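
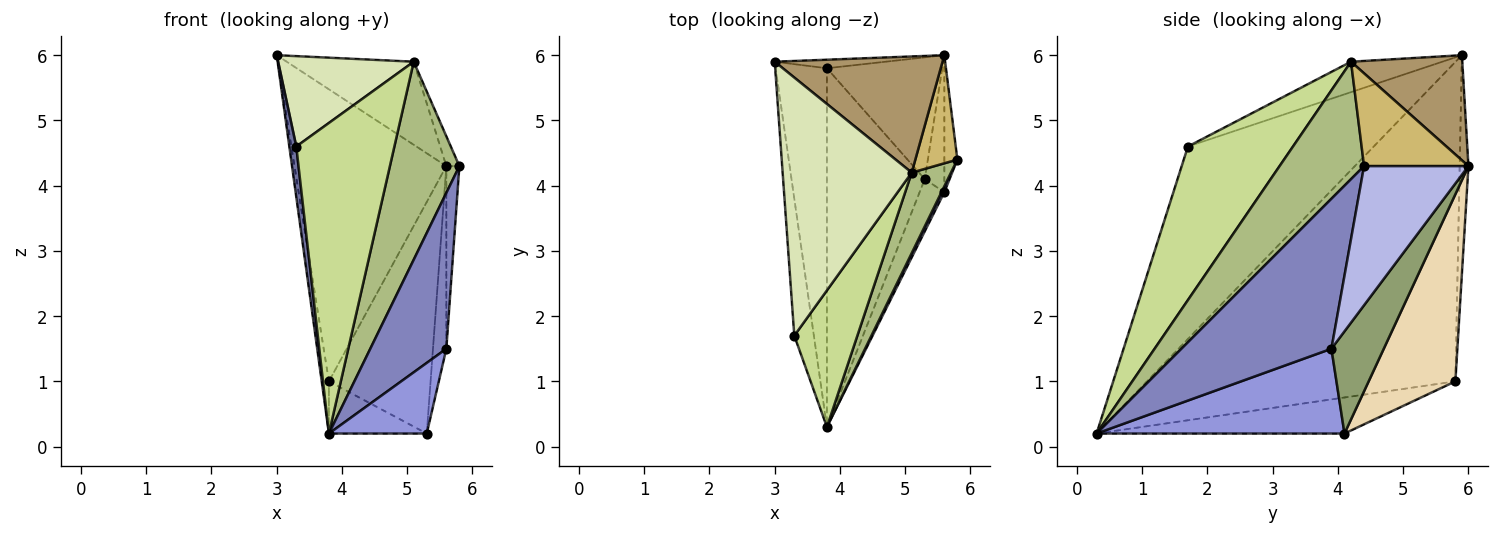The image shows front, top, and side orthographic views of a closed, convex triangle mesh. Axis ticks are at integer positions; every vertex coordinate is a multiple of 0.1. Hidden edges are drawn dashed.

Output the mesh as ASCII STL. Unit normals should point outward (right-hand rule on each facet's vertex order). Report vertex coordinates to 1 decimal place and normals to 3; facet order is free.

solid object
 facet normal -0.994 -0.037 -0.101
  outer loop
   vertex 3.3 1.7 4.6
   vertex 3.0 5.9 6.0
   vertex 3.8 0.3 0.2
  endloop
 endfacet
 facet normal 0.892 -0.452 0.017
  outer loop
   vertex 5.6 3.9 1.5
   vertex 5.8 4.4 4.3
   vertex 3.8 0.3 0.2
  endloop
 endfacet
 facet normal 0.898 -0.354 -0.262
  outer loop
   vertex 5.6 3.9 1.5
   vertex 3.8 0.3 0.2
   vertex 5.3 4.1 0.2
  endloop
 endfacet
 facet normal 0.988 0.124 -0.093
  outer loop
   vertex 5.6 3.9 1.5
   vertex 5.6 6.0 4.3
   vertex 5.8 4.4 4.3
  endloop
 endfacet
 facet normal 0.953 0.243 -0.182
  outer loop
   vertex 5.6 3.9 1.5
   vertex 5.3 4.1 0.2
   vertex 5.6 6.0 4.3
  endloop
 endfacet
 facet normal 0.748 -0.615 0.250
  outer loop
   vertex 5.1 4.2 5.9
   vertex 3.8 0.3 0.2
   vertex 5.8 4.4 4.3
  endloop
 endfacet
 facet normal 0.700 -0.654 0.288
  outer loop
   vertex 5.1 4.2 5.9
   vertex 3.3 1.7 4.6
   vertex 3.8 0.3 0.2
  endloop
 endfacet
 facet normal -0.217 -0.323 0.921
  outer loop
   vertex 5.1 4.2 5.9
   vertex 3.0 5.9 6.0
   vertex 3.3 1.7 4.6
  endloop
 endfacet
 facet normal 0.454 0.518 0.725
  outer loop
   vertex 5.1 4.2 5.9
   vertex 5.6 6.0 4.3
   vertex 3.0 5.9 6.0
  endloop
 endfacet
 facet normal 0.905 0.113 0.410
  outer loop
   vertex 5.1 4.2 5.9
   vertex 5.8 4.4 4.3
   vertex 5.6 6.0 4.3
  endloop
 endfacet
 facet normal -0.057 0.998 -0.029
  outer loop
   vertex 3.8 5.8 1.0
   vertex 3.0 5.9 6.0
   vertex 5.6 6.0 4.3
  endloop
 endfacet
 facet normal 0.602 0.706 -0.371
  outer loop
   vertex 3.8 5.8 1.0
   vertex 5.6 6.0 4.3
   vertex 5.3 4.1 0.2
  endloop
 endfacet
 facet normal -0.987 0.023 -0.158
  outer loop
   vertex 3.8 5.8 1.0
   vertex 3.8 0.3 0.2
   vertex 3.0 5.9 6.0
  endloop
 endfacet
 facet normal -0.343 0.135 -0.930
  outer loop
   vertex 3.8 5.8 1.0
   vertex 5.3 4.1 0.2
   vertex 3.8 0.3 0.2
  endloop
 endfacet
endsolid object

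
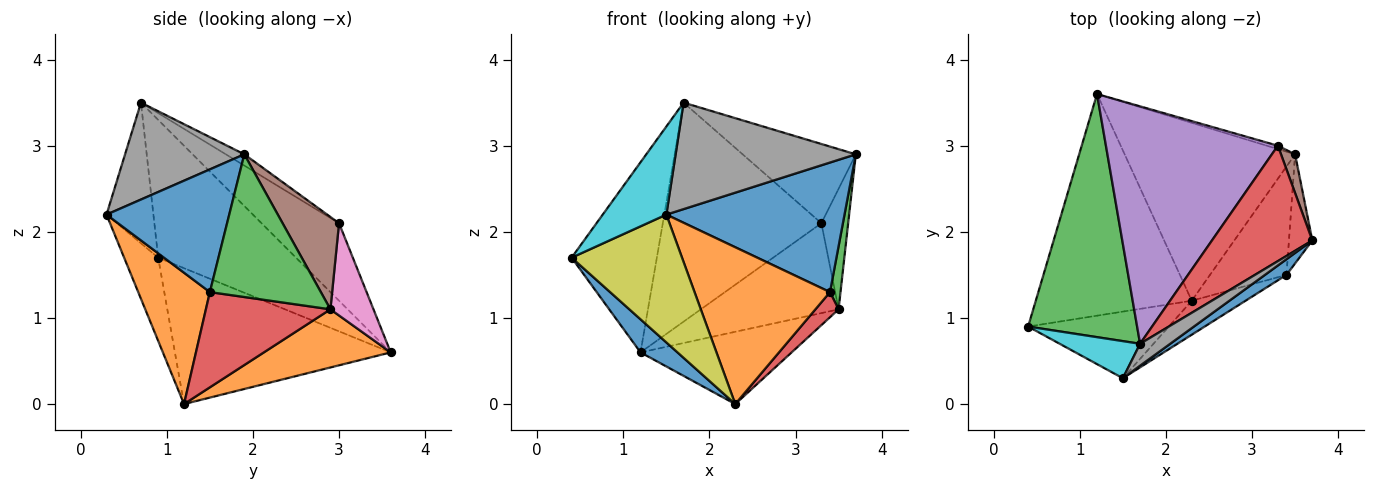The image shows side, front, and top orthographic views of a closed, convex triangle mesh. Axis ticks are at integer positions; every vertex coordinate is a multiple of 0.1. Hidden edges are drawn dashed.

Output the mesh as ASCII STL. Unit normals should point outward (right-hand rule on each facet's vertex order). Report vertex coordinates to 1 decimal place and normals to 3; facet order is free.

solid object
 facet normal -0.653 -0.112 -0.749
  outer loop
   vertex 2.3 1.2 0.0
   vertex 0.4 0.9 1.7
   vertex 1.2 3.6 0.6
  endloop
 endfacet
 facet normal 0.301 0.359 -0.883
  outer loop
   vertex 3.5 2.9 1.1
   vertex 2.3 1.2 0.0
   vertex 1.2 3.6 0.6
  endloop
 endfacet
 facet normal -0.706 0.436 0.558
  outer loop
   vertex 1.7 0.7 3.5
   vertex 1.2 3.6 0.6
   vertex 0.4 0.9 1.7
  endloop
 endfacet
 facet normal -0.092 0.564 0.821
  outer loop
   vertex 3.3 3.0 2.1
   vertex 1.7 0.7 3.5
   vertex 3.7 1.9 2.9
  endloop
 endfacet
 facet normal -0.315 0.644 0.698
  outer loop
   vertex 3.3 3.0 2.1
   vertex 1.2 3.6 0.6
   vertex 1.7 0.7 3.5
  endloop
 endfacet
 facet normal 0.895 0.425 0.137
  outer loop
   vertex 3.3 3.0 2.1
   vertex 3.7 1.9 2.9
   vertex 3.5 2.9 1.1
  endloop
 endfacet
 facet normal 0.298 0.954 -0.036
  outer loop
   vertex 3.3 3.0 2.1
   vertex 3.5 2.9 1.1
   vertex 1.2 3.6 0.6
  endloop
 endfacet
 facet normal 0.544 -0.822 0.169
  outer loop
   vertex 1.5 0.3 2.2
   vertex 3.7 1.9 2.9
   vertex 1.7 0.7 3.5
  endloop
 endfacet
 facet normal -0.264 -0.855 -0.446
  outer loop
   vertex 1.5 0.3 2.2
   vertex 0.4 0.9 1.7
   vertex 2.3 1.2 0.0
  endloop
 endfacet
 facet normal -0.562 -0.762 0.321
  outer loop
   vertex 1.5 0.3 2.2
   vertex 1.7 0.7 3.5
   vertex 0.4 0.9 1.7
  endloop
 endfacet
 facet normal 0.564 -0.819 0.099
  outer loop
   vertex 3.4 1.5 1.3
   vertex 3.7 1.9 2.9
   vertex 1.5 0.3 2.2
  endloop
 endfacet
 facet normal 0.459 -0.868 -0.188
  outer loop
   vertex 3.4 1.5 1.3
   vertex 1.5 0.3 2.2
   vertex 2.3 1.2 0.0
  endloop
 endfacet
 facet normal 0.983 -0.093 -0.161
  outer loop
   vertex 3.4 1.5 1.3
   vertex 3.5 2.9 1.1
   vertex 3.7 1.9 2.9
  endloop
 endfacet
 facet normal 0.772 -0.144 -0.620
  outer loop
   vertex 3.4 1.5 1.3
   vertex 2.3 1.2 0.0
   vertex 3.5 2.9 1.1
  endloop
 endfacet
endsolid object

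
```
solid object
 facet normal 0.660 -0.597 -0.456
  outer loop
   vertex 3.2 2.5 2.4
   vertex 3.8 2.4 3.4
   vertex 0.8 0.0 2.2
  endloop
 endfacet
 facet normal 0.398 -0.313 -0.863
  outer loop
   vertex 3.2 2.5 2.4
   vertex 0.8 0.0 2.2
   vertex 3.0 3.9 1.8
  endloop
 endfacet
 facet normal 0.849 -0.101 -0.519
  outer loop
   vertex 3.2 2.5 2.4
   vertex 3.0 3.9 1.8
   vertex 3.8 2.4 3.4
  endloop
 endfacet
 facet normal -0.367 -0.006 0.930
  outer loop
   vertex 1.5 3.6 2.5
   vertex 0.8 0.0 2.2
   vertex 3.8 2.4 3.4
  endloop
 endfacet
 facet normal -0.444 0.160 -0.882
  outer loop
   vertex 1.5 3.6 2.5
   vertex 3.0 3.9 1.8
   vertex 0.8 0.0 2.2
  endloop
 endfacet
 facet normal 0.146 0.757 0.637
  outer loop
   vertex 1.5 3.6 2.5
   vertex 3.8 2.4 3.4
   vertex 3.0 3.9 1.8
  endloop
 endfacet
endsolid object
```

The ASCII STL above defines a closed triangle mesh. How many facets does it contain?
6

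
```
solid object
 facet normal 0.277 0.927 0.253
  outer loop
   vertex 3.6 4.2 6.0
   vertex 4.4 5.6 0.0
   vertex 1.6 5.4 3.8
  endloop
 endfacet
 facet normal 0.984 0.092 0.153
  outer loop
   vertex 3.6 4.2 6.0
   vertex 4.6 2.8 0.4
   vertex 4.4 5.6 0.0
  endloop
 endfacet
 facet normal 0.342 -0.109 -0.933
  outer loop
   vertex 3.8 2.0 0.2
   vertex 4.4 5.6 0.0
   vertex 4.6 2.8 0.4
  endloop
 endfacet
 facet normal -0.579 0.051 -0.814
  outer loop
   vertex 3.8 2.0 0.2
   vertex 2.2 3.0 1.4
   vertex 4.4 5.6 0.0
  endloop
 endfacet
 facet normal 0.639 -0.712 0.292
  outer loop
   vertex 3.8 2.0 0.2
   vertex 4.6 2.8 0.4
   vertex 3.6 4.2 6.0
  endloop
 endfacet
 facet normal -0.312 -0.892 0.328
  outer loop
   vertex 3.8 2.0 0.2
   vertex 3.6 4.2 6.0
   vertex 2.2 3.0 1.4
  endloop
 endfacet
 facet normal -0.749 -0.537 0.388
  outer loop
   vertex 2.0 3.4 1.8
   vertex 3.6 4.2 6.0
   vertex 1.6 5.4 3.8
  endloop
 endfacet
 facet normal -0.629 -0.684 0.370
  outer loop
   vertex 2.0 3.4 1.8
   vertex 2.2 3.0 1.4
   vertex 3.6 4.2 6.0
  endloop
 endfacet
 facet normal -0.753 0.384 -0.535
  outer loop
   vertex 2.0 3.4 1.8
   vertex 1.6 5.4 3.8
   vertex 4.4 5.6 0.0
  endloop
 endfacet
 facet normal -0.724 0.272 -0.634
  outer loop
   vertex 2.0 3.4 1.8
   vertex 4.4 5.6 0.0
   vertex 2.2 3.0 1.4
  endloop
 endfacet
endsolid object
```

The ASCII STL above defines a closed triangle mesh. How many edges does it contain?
15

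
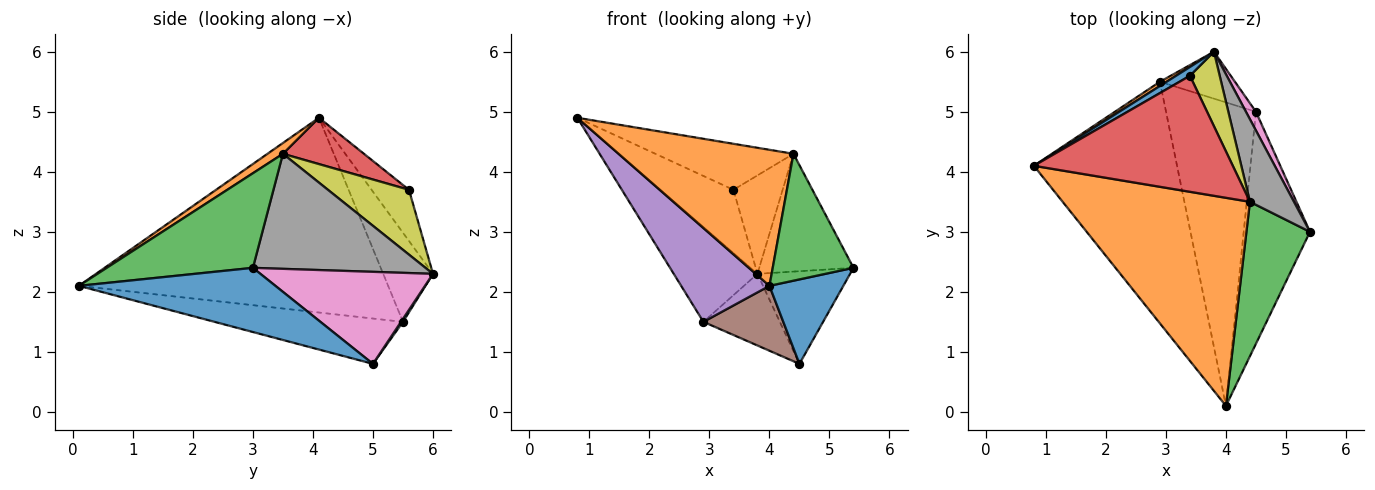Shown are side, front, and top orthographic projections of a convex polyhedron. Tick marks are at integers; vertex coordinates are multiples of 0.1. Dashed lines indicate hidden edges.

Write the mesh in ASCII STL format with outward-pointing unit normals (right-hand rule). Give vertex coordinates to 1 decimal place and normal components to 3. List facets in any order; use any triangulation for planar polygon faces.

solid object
 facet normal 0.673 -0.253 -0.695
  outer loop
   vertex 4.5 5.0 0.8
   vertex 5.4 3.0 2.4
   vertex 4.0 0.1 2.1
  endloop
 endfacet
 facet normal 0.048 -0.547 0.836
  outer loop
   vertex 4.4 3.5 4.3
   vertex 0.8 4.1 4.9
   vertex 4.0 0.1 2.1
  endloop
 endfacet
 facet normal 0.755 -0.417 0.507
  outer loop
   vertex 4.4 3.5 4.3
   vertex 4.0 0.1 2.1
   vertex 5.4 3.0 2.4
  endloop
 endfacet
 facet normal 0.211 0.360 0.909
  outer loop
   vertex 4.4 3.5 4.3
   vertex 3.4 5.6 3.7
   vertex 0.8 4.1 4.9
  endloop
 endfacet
 facet normal -0.785 -0.224 -0.577
  outer loop
   vertex 2.9 5.5 1.5
   vertex 4.0 0.1 2.1
   vertex 0.8 4.1 4.9
  endloop
 endfacet
 facet normal -0.442 -0.188 -0.877
  outer loop
   vertex 2.9 5.5 1.5
   vertex 4.5 5.0 0.8
   vertex 4.0 0.1 2.1
  endloop
 endfacet
 facet normal 0.877 0.471 0.095
  outer loop
   vertex 3.8 6.0 2.3
   vertex 5.4 3.0 2.4
   vertex 4.5 5.0 0.8
  endloop
 endfacet
 facet normal 0.832 0.454 0.318
  outer loop
   vertex 3.8 6.0 2.3
   vertex 4.4 3.5 4.3
   vertex 5.4 3.0 2.4
  endloop
 endfacet
 facet normal 0.796 0.483 0.365
  outer loop
   vertex 3.8 6.0 2.3
   vertex 3.4 5.6 3.7
   vertex 4.4 3.5 4.3
  endloop
 endfacet
 facet normal 0.022 0.837 -0.547
  outer loop
   vertex 3.8 6.0 2.3
   vertex 4.5 5.0 0.8
   vertex 2.9 5.5 1.5
  endloop
 endfacet
 facet normal -0.453 0.883 0.123
  outer loop
   vertex 3.8 6.0 2.3
   vertex 0.8 4.1 4.9
   vertex 3.4 5.6 3.7
  endloop
 endfacet
 facet normal -0.511 0.859 0.038
  outer loop
   vertex 3.8 6.0 2.3
   vertex 2.9 5.5 1.5
   vertex 0.8 4.1 4.9
  endloop
 endfacet
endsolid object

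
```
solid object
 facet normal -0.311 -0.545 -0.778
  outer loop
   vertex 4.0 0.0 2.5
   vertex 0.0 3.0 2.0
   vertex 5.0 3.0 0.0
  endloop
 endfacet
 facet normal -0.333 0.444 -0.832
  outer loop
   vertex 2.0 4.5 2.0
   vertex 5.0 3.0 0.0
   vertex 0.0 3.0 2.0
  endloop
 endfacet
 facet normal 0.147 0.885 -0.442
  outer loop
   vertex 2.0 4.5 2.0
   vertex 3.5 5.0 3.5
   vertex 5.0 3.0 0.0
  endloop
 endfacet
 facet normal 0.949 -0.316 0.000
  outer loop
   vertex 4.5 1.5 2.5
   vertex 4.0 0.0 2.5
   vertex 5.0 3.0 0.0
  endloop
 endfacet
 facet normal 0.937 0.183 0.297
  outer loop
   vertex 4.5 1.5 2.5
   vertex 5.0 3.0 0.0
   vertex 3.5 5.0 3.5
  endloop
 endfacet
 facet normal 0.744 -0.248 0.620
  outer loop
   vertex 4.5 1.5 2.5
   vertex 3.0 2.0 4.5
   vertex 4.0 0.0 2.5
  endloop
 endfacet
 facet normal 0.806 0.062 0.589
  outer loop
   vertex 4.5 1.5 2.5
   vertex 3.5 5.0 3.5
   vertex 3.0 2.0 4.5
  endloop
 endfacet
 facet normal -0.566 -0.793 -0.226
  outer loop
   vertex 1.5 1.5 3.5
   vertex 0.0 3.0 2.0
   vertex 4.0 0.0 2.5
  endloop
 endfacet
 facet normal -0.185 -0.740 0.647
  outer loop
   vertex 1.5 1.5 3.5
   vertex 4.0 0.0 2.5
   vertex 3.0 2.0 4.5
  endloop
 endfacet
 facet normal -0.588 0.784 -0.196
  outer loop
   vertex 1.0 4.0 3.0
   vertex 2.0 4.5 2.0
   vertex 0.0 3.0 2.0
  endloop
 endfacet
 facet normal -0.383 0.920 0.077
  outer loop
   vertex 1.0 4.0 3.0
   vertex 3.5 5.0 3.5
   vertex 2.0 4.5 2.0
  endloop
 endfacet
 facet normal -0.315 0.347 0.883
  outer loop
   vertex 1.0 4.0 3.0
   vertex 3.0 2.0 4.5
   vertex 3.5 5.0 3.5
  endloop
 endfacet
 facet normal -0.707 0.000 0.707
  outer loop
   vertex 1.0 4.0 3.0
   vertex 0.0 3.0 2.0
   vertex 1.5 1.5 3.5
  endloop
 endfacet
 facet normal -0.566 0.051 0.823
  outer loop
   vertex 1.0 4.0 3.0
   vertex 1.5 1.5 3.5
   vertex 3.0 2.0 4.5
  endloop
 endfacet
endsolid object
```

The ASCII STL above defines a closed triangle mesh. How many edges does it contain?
21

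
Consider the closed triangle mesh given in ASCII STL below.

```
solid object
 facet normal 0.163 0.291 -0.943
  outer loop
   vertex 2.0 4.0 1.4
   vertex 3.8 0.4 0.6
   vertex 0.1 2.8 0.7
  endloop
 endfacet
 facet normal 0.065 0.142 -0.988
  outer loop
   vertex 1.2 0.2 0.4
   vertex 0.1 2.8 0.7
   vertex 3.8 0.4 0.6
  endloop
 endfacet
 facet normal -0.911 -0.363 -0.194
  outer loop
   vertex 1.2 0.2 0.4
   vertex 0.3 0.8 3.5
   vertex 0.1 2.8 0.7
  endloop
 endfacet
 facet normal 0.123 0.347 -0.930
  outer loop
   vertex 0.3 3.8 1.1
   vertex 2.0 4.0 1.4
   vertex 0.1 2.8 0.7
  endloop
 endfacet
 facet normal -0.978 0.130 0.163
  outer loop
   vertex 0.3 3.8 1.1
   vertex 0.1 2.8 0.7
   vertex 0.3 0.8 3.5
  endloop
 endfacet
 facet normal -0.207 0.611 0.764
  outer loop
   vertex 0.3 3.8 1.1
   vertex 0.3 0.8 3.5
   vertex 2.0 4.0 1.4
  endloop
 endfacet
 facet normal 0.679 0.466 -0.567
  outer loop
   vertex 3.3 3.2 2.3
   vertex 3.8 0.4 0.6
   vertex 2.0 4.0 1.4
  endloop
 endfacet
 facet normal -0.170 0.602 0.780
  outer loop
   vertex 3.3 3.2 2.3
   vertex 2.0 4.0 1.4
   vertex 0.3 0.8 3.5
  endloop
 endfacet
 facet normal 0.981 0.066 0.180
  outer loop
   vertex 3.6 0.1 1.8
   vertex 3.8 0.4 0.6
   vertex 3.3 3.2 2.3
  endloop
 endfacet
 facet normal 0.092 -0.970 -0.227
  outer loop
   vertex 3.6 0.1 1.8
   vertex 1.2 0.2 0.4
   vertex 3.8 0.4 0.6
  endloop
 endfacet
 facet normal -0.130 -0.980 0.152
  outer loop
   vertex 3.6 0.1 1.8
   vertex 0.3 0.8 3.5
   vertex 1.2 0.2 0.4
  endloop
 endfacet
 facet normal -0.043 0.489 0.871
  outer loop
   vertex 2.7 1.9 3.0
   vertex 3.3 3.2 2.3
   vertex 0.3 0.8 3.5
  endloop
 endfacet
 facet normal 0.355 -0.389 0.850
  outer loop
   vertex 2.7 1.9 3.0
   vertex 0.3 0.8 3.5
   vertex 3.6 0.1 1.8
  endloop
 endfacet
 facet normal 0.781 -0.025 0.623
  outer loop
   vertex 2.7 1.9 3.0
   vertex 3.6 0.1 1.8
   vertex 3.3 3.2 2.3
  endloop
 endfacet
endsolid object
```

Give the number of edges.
21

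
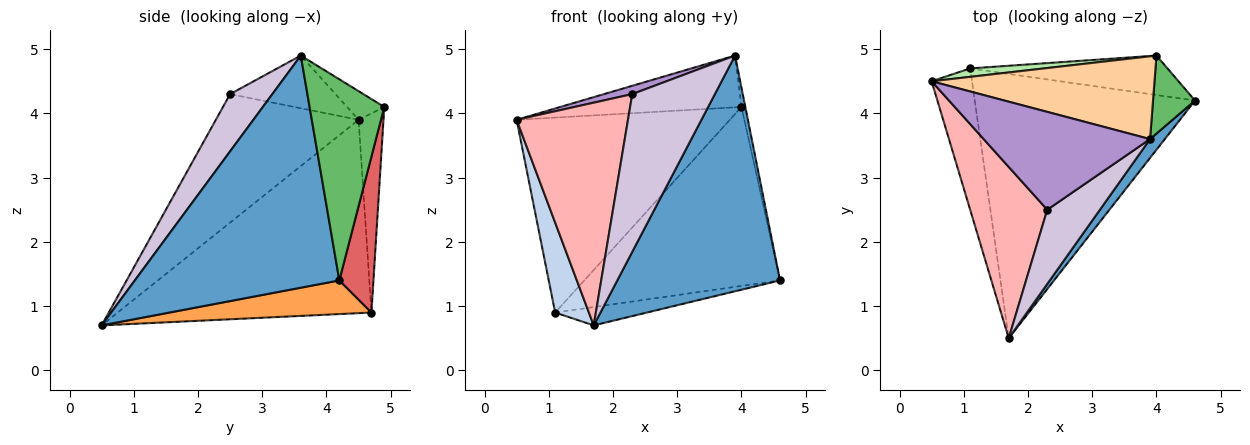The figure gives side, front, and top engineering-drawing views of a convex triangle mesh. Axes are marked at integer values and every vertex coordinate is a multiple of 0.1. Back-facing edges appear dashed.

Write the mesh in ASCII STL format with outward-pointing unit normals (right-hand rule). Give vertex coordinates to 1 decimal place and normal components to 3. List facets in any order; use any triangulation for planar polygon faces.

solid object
 facet normal 0.781 -0.622 0.050
  outer loop
   vertex 3.9 3.6 4.9
   vertex 1.7 0.5 0.7
   vertex 4.6 4.2 1.4
  endloop
 endfacet
 facet normal -0.971 -0.129 -0.203
  outer loop
   vertex 1.1 4.7 0.9
   vertex 1.7 0.5 0.7
   vertex 0.5 4.5 3.9
  endloop
 endfacet
 facet normal 0.151 0.068 -0.986
  outer loop
   vertex 1.1 4.7 0.9
   vertex 4.6 4.2 1.4
   vertex 1.7 0.5 0.7
  endloop
 endfacet
 facet normal -0.108 0.527 0.843
  outer loop
   vertex 4.0 4.9 4.1
   vertex 0.5 4.5 3.9
   vertex 3.9 3.6 4.9
  endloop
 endfacet
 facet normal 0.978 0.050 0.204
  outer loop
   vertex 4.0 4.9 4.1
   vertex 3.9 3.6 4.9
   vertex 4.6 4.2 1.4
  endloop
 endfacet
 facet normal -0.116 0.992 0.043
  outer loop
   vertex 4.0 4.9 4.1
   vertex 1.1 4.7 0.9
   vertex 0.5 4.5 3.9
  endloop
 endfacet
 facet normal 0.168 0.963 -0.212
  outer loop
   vertex 4.0 4.9 4.1
   vertex 4.6 4.2 1.4
   vertex 1.1 4.7 0.9
  endloop
 endfacet
 facet normal -0.713 -0.556 0.428
  outer loop
   vertex 2.3 2.5 4.3
   vertex 0.5 4.5 3.9
   vertex 1.7 0.5 0.7
  endloop
 endfacet
 facet normal -0.301 -0.081 0.950
  outer loop
   vertex 2.3 2.5 4.3
   vertex 3.9 3.6 4.9
   vertex 0.5 4.5 3.9
  endloop
 endfacet
 facet normal 0.420 -0.821 0.386
  outer loop
   vertex 2.3 2.5 4.3
   vertex 1.7 0.5 0.7
   vertex 3.9 3.6 4.9
  endloop
 endfacet
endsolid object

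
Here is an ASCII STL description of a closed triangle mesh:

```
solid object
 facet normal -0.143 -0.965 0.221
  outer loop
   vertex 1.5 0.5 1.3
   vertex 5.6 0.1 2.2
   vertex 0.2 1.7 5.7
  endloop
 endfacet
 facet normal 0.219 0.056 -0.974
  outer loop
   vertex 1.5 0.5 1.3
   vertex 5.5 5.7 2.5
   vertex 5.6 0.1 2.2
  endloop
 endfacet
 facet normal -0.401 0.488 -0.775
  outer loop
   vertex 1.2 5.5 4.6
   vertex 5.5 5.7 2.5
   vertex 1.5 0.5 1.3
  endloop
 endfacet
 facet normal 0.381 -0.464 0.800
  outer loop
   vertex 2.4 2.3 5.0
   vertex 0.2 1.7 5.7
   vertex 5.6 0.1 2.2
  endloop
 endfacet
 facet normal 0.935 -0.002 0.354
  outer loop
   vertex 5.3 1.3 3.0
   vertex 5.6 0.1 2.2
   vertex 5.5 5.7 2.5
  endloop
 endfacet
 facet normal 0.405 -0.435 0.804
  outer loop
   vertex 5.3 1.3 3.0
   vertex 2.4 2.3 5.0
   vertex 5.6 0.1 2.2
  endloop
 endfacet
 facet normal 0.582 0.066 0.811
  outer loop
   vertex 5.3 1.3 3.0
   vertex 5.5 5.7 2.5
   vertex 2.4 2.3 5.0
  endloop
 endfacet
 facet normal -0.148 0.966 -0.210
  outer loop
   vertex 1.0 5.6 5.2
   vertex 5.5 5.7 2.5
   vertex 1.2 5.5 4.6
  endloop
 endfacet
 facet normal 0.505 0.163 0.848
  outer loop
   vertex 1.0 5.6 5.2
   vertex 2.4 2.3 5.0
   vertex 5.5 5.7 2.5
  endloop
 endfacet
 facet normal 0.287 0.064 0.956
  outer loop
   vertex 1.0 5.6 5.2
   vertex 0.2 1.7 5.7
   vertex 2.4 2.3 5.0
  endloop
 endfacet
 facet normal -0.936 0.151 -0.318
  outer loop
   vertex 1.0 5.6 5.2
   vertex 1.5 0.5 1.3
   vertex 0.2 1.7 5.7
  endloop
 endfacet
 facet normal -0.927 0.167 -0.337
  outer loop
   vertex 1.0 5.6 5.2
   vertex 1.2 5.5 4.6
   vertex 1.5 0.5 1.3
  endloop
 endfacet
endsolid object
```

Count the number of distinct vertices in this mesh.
8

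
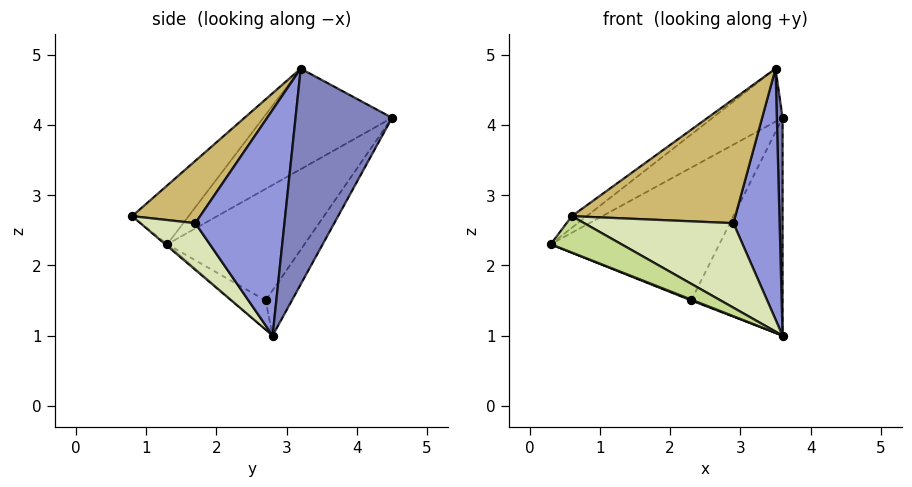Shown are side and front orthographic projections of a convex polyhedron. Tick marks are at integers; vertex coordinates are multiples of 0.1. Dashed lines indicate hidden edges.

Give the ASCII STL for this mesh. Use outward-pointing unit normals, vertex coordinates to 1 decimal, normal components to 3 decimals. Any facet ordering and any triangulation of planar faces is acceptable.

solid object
 facet normal -0.699 0.380 0.606
  outer loop
   vertex 3.5 3.2 4.8
   vertex 3.6 4.5 4.1
   vertex 0.3 1.3 2.3
  endloop
 endfacet
 facet normal 0.998 -0.059 0.032
  outer loop
   vertex 3.5 3.2 4.8
   vertex 3.6 2.8 1.0
   vertex 3.6 4.5 4.1
  endloop
 endfacet
 facet normal 0.885 -0.459 0.072
  outer loop
   vertex 2.9 1.7 2.6
   vertex 3.6 2.8 1.0
   vertex 3.5 3.2 4.8
  endloop
 endfacet
 facet normal -0.616 0.757 -0.216
  outer loop
   vertex 2.3 2.7 1.5
   vertex 0.3 1.3 2.3
   vertex 3.6 4.5 4.1
  endloop
 endfacet
 facet normal -0.357 -0.023 -0.934
  outer loop
   vertex 2.3 2.7 1.5
   vertex 3.6 2.8 1.0
   vertex 0.3 1.3 2.3
  endloop
 endfacet
 facet normal -0.245 0.850 -0.466
  outer loop
   vertex 2.3 2.7 1.5
   vertex 3.6 4.5 4.1
   vertex 3.6 2.8 1.0
  endloop
 endfacet
 facet normal -0.018 -0.631 -0.775
  outer loop
   vertex 0.6 0.8 2.7
   vertex 0.3 1.3 2.3
   vertex 3.6 2.8 1.0
  endloop
 endfacet
 facet normal 0.310 -0.841 -0.443
  outer loop
   vertex 0.6 0.8 2.7
   vertex 3.6 2.8 1.0
   vertex 2.9 1.7 2.6
  endloop
 endfacet
 facet normal -0.669 0.176 0.722
  outer loop
   vertex 0.6 0.8 2.7
   vertex 3.5 3.2 4.8
   vertex 0.3 1.3 2.3
  endloop
 endfacet
 facet normal 0.340 -0.818 0.465
  outer loop
   vertex 0.6 0.8 2.7
   vertex 2.9 1.7 2.6
   vertex 3.5 3.2 4.8
  endloop
 endfacet
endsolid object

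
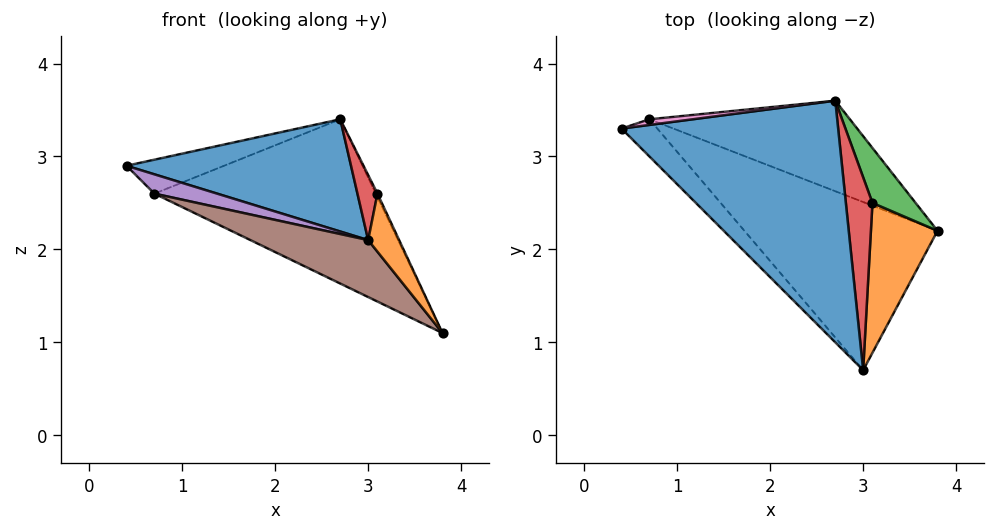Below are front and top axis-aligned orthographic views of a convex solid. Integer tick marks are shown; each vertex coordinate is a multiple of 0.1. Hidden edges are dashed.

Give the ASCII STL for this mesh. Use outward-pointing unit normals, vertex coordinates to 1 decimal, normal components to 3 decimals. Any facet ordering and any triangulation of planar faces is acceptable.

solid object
 facet normal -0.141 -0.417 0.898
  outer loop
   vertex 2.7 3.6 3.4
   vertex 0.4 3.3 2.9
   vertex 3.0 0.7 2.1
  endloop
 endfacet
 facet normal 0.879 -0.172 0.445
  outer loop
   vertex 3.1 2.5 2.6
   vertex 3.0 0.7 2.1
   vertex 3.8 2.2 1.1
  endloop
 endfacet
 facet normal 0.908 0.026 0.419
  outer loop
   vertex 3.1 2.5 2.6
   vertex 3.8 2.2 1.1
   vertex 2.7 3.6 3.4
  endloop
 endfacet
 facet normal 0.713 -0.224 0.665
  outer loop
   vertex 3.1 2.5 2.6
   vertex 2.7 3.6 3.4
   vertex 3.0 0.7 2.1
  endloop
 endfacet
 facet normal -0.592 -0.372 -0.715
  outer loop
   vertex 0.7 3.4 2.6
   vertex 3.0 0.7 2.1
   vertex 0.4 3.3 2.9
  endloop
 endfacet
 facet normal -0.503 -0.277 -0.818
  outer loop
   vertex 0.7 3.4 2.6
   vertex 3.8 2.2 1.1
   vertex 3.0 0.7 2.1
  endloop
 endfacet
 facet normal -0.162 0.973 0.162
  outer loop
   vertex 0.7 3.4 2.6
   vertex 0.4 3.3 2.9
   vertex 2.7 3.6 3.4
  endloop
 endfacet
 facet normal 0.105 0.871 -0.480
  outer loop
   vertex 0.7 3.4 2.6
   vertex 2.7 3.6 3.4
   vertex 3.8 2.2 1.1
  endloop
 endfacet
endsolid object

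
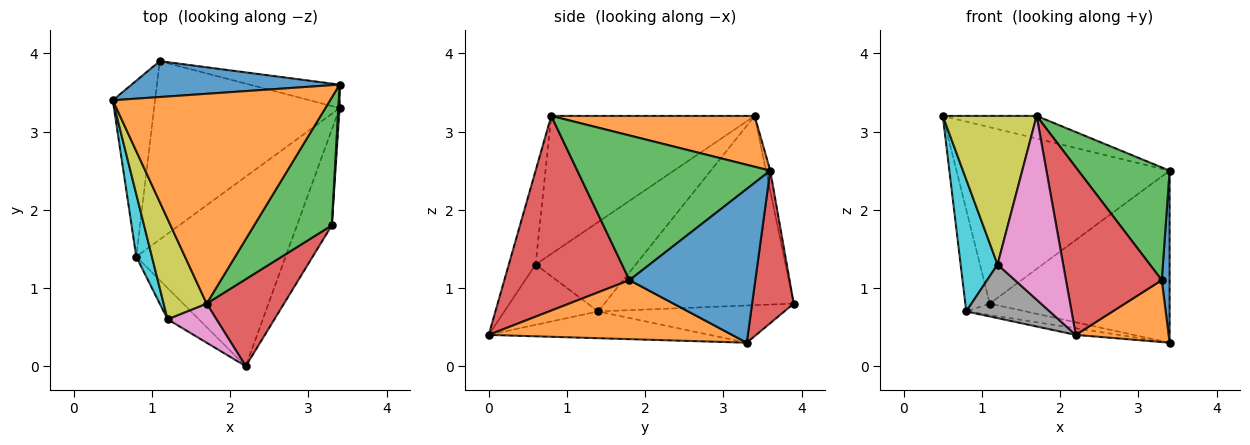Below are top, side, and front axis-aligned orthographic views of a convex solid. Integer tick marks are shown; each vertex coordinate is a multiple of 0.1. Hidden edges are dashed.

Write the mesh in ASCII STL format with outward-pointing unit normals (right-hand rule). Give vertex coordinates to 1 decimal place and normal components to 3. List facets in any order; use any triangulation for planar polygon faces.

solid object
 facet normal -0.019 0.980 0.199
  outer loop
   vertex 1.1 3.9 0.8
   vertex 0.5 3.4 3.2
   vertex 3.4 3.6 2.5
  endloop
 endfacet
 facet normal 0.227 0.105 0.968
  outer loop
   vertex 1.7 0.8 3.2
   vertex 3.4 3.6 2.5
   vertex 0.5 3.4 3.2
  endloop
 endfacet
 facet normal -0.968 0.125 -0.216
  outer loop
   vertex 0.8 1.4 0.7
   vertex 0.5 3.4 3.2
   vertex 1.1 3.9 0.8
  endloop
 endfacet
 facet normal 0.223 0.966 -0.132
  outer loop
   vertex 3.4 3.3 0.3
   vertex 1.1 3.9 0.8
   vertex 3.4 3.6 2.5
  endloop
 endfacet
 facet normal -0.176 0.034 -0.984
  outer loop
   vertex 3.4 3.3 0.3
   vertex 2.2 0.0 0.4
   vertex 0.8 1.4 0.7
  endloop
 endfacet
 facet normal -0.196 0.063 -0.979
  outer loop
   vertex 3.4 3.3 0.3
   vertex 0.8 1.4 0.7
   vertex 1.1 3.9 0.8
  endloop
 endfacet
 facet normal -0.371 -0.908 0.193
  outer loop
   vertex 1.2 0.6 1.3
   vertex 2.2 0.0 0.4
   vertex 1.7 0.8 3.2
  endloop
 endfacet
 facet normal -0.697 -0.619 -0.361
  outer loop
   vertex 1.2 0.6 1.3
   vertex 0.8 1.4 0.7
   vertex 2.2 0.0 0.4
  endloop
 endfacet
 facet normal -0.874 -0.403 0.272
  outer loop
   vertex 1.2 0.6 1.3
   vertex 1.7 0.8 3.2
   vertex 0.5 3.4 3.2
  endloop
 endfacet
 facet normal -0.926 -0.341 0.162
  outer loop
   vertex 1.2 0.6 1.3
   vertex 0.5 3.4 3.2
   vertex 0.8 1.4 0.7
  endloop
 endfacet
 facet normal 0.998 -0.062 0.008
  outer loop
   vertex 3.3 1.8 1.1
   vertex 3.4 3.3 0.3
   vertex 3.4 3.6 2.5
  endloop
 endfacet
 facet normal 0.818 -0.312 -0.483
  outer loop
   vertex 3.3 1.8 1.1
   vertex 2.2 0.0 0.4
   vertex 3.4 3.3 0.3
  endloop
 endfacet
 facet normal 0.813 -0.385 0.436
  outer loop
   vertex 3.3 1.8 1.1
   vertex 3.4 3.6 2.5
   vertex 1.7 0.8 3.2
  endloop
 endfacet
 facet normal 0.757 -0.580 0.301
  outer loop
   vertex 3.3 1.8 1.1
   vertex 1.7 0.8 3.2
   vertex 2.2 0.0 0.4
  endloop
 endfacet
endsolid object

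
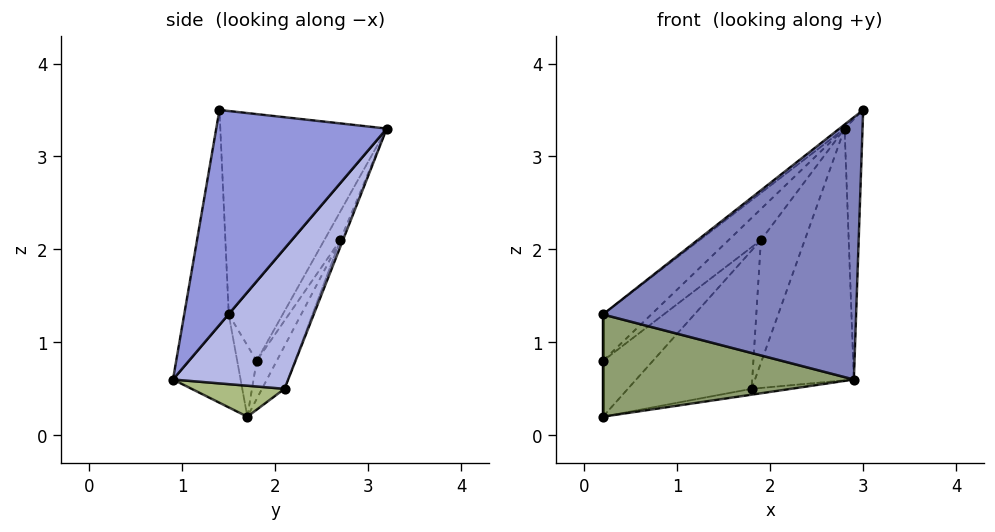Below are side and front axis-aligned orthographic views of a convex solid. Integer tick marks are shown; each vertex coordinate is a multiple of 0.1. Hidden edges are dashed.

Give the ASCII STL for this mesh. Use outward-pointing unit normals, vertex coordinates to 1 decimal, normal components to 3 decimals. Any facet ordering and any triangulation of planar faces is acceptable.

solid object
 facet normal -0.617 0.019 0.787
  outer loop
   vertex 2.8 3.2 3.3
   vertex 0.2 1.5 1.3
   vertex 3.0 1.4 3.5
  endloop
 endfacet
 facet normal -0.171 -0.970 0.173
  outer loop
   vertex 2.9 0.9 0.6
   vertex 3.0 1.4 3.5
   vertex 0.2 1.5 1.3
  endloop
 endfacet
 facet normal 0.993 0.105 -0.052
  outer loop
   vertex 2.9 0.9 0.6
   vertex 2.8 3.2 3.3
   vertex 3.0 1.4 3.5
  endloop
 endfacet
 facet normal 0.671 0.576 -0.466
  outer loop
   vertex 1.8 2.1 0.5
   vertex 2.8 3.2 3.3
   vertex 2.9 0.9 0.6
  endloop
 endfacet
 facet normal -0.256 -0.951 -0.173
  outer loop
   vertex 0.2 1.7 0.2
   vertex 2.9 0.9 0.6
   vertex 0.2 1.5 1.3
  endloop
 endfacet
 facet normal 0.167 0.071 -0.983
  outer loop
   vertex 0.2 1.7 0.2
   vertex 1.8 2.1 0.5
   vertex 2.9 0.9 0.6
  endloop
 endfacet
 facet normal -0.691 0.620 0.372
  outer loop
   vertex 0.2 1.8 0.8
   vertex 0.2 1.5 1.3
   vertex 2.8 3.2 3.3
  endloop
 endfacet
 facet normal -1.000 0.000 0.000
  outer loop
   vertex 0.2 1.8 0.8
   vertex 0.2 1.7 0.2
   vertex 0.2 1.5 1.3
  endloop
 endfacet
 facet normal -0.057 0.936 -0.347
  outer loop
   vertex 1.9 2.7 2.1
   vertex 2.8 3.2 3.3
   vertex 1.8 2.1 0.5
  endloop
 endfacet
 facet normal -0.168 0.926 -0.337
  outer loop
   vertex 1.9 2.7 2.1
   vertex 1.8 2.1 0.5
   vertex 0.2 1.7 0.2
  endloop
 endfacet
 facet normal -0.443 0.896 -0.041
  outer loop
   vertex 1.9 2.7 2.1
   vertex 0.2 1.8 0.8
   vertex 2.8 3.2 3.3
  endloop
 endfacet
 facet normal -0.369 0.917 -0.153
  outer loop
   vertex 1.9 2.7 2.1
   vertex 0.2 1.7 0.2
   vertex 0.2 1.8 0.8
  endloop
 endfacet
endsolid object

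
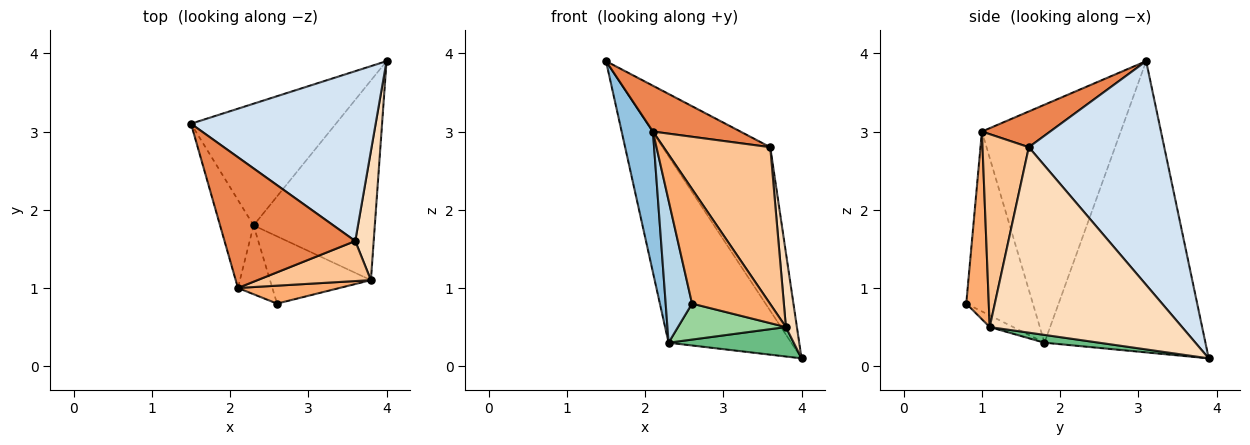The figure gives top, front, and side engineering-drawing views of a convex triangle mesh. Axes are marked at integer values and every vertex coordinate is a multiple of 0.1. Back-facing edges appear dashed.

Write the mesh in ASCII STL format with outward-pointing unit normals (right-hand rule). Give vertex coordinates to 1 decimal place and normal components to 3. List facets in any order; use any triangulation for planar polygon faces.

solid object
 facet normal -0.740 0.564 -0.368
  outer loop
   vertex 2.3 1.8 0.3
   vertex 1.5 3.1 3.9
   vertex 4.0 3.9 0.1
  endloop
 endfacet
 facet normal -0.966 -0.218 -0.136
  outer loop
   vertex 2.3 1.8 0.3
   vertex 2.1 1.0 3.0
   vertex 1.5 3.1 3.9
  endloop
 endfacet
 facet normal -0.915 -0.362 -0.175
  outer loop
   vertex 2.3 1.8 0.3
   vertex 2.6 0.8 0.8
   vertex 2.1 1.0 3.0
  endloop
 endfacet
 facet normal 0.658 0.523 0.543
  outer loop
   vertex 3.6 1.6 2.8
   vertex 4.0 3.9 0.1
   vertex 1.5 3.1 3.9
  endloop
 endfacet
 facet normal 0.250 -0.320 0.914
  outer loop
   vertex 3.6 1.6 2.8
   vertex 1.5 3.1 3.9
   vertex 2.1 1.0 3.0
  endloop
 endfacet
 facet normal 0.275 -0.950 0.149
  outer loop
   vertex 3.8 1.1 0.5
   vertex 2.1 1.0 3.0
   vertex 2.6 0.8 0.8
  endloop
 endfacet
 facet normal 0.388 -0.893 0.228
  outer loop
   vertex 3.8 1.1 0.5
   vertex 3.6 1.6 2.8
   vertex 2.1 1.0 3.0
  endloop
 endfacet
 facet normal 0.993 -0.057 0.099
  outer loop
   vertex 3.8 1.1 0.5
   vertex 4.0 3.9 0.1
   vertex 3.6 1.6 2.8
  endloop
 endfacet
 facet normal 0.064 -0.146 -0.987
  outer loop
   vertex 3.8 1.1 0.5
   vertex 2.3 1.8 0.3
   vertex 4.0 3.9 0.1
  endloop
 endfacet
 facet normal -0.102 -0.469 -0.877
  outer loop
   vertex 3.8 1.1 0.5
   vertex 2.6 0.8 0.8
   vertex 2.3 1.8 0.3
  endloop
 endfacet
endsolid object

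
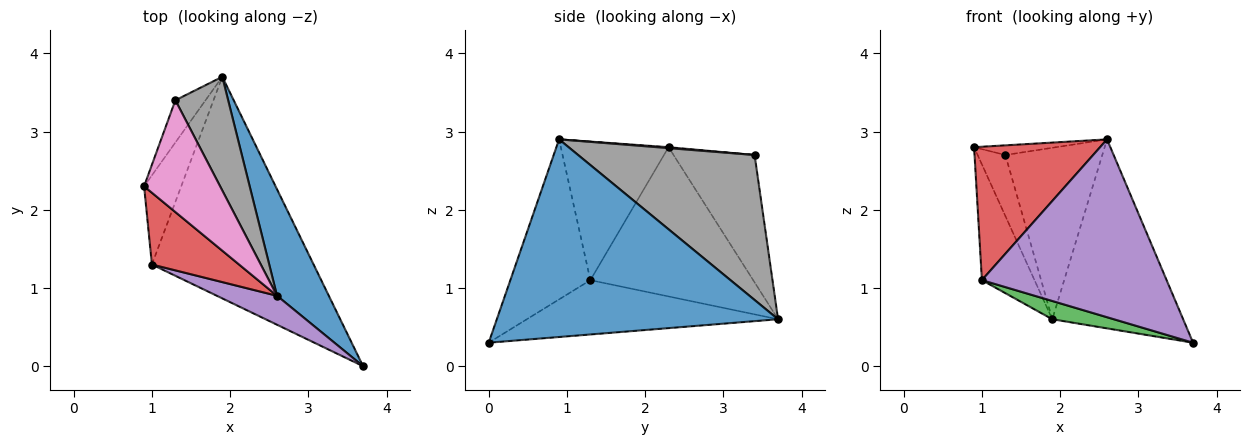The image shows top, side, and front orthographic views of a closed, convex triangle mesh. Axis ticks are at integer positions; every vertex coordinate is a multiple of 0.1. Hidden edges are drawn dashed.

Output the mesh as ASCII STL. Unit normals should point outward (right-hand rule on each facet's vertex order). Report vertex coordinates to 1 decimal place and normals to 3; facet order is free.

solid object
 facet normal 0.882 0.410 0.231
  outer loop
   vertex 2.6 0.9 2.9
   vertex 3.7 0.0 0.3
   vertex 1.9 3.7 0.6
  endloop
 endfacet
 facet normal -0.926 0.299 -0.230
  outer loop
   vertex 1.0 1.3 1.1
   vertex 0.9 2.3 2.8
   vertex 1.9 3.7 0.6
  endloop
 endfacet
 facet normal -0.317 -0.078 -0.945
  outer loop
   vertex 1.0 1.3 1.1
   vertex 1.9 3.7 0.6
   vertex 3.7 0.0 0.3
  endloop
 endfacet
 facet normal -0.602 -0.703 0.378
  outer loop
   vertex 1.0 1.3 1.1
   vertex 2.6 0.9 2.9
   vertex 0.9 2.3 2.8
  endloop
 endfacet
 facet normal -0.393 -0.908 0.148
  outer loop
   vertex 1.0 1.3 1.1
   vertex 3.7 0.0 0.3
   vertex 2.6 0.9 2.9
  endloop
 endfacet
 facet normal -0.923 0.316 -0.219
  outer loop
   vertex 1.3 3.4 2.7
   vertex 1.9 3.7 0.6
   vertex 0.9 2.3 2.8
  endloop
 endfacet
 facet normal 0.012 0.086 0.996
  outer loop
   vertex 1.3 3.4 2.7
   vertex 0.9 2.3 2.8
   vertex 2.6 0.9 2.9
  endloop
 endfacet
 facet normal 0.835 0.459 0.304
  outer loop
   vertex 1.3 3.4 2.7
   vertex 2.6 0.9 2.9
   vertex 1.9 3.7 0.6
  endloop
 endfacet
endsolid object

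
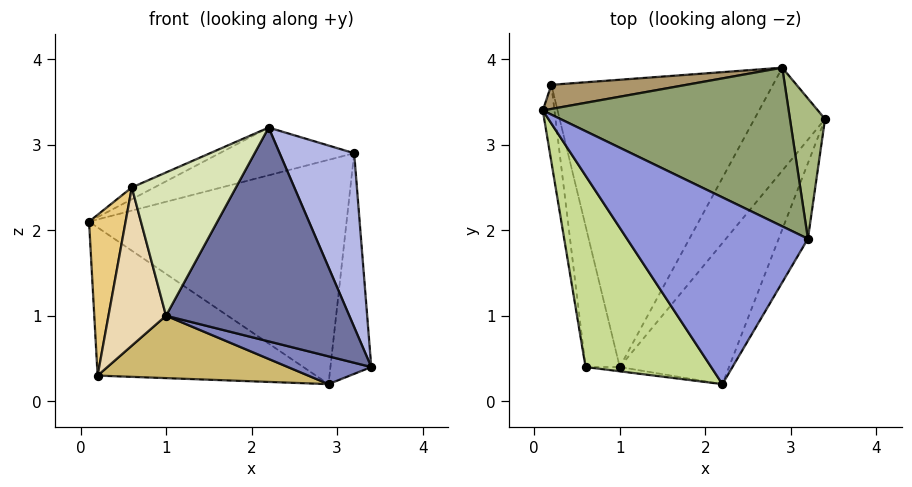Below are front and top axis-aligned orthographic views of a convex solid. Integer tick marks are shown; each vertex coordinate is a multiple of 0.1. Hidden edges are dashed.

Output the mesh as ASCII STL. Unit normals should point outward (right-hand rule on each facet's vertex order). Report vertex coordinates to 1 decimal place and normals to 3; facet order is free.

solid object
 facet normal 0.657 -0.629 -0.415
  outer loop
   vertex 1.0 0.4 1.0
   vertex 3.4 3.3 0.4
   vertex 2.2 0.2 3.2
  endloop
 endfacet
 facet normal 0.073 -0.260 -0.963
  outer loop
   vertex 1.0 0.4 1.0
   vertex 2.9 3.9 0.2
   vertex 3.4 3.3 0.4
  endloop
 endfacet
 facet normal -0.129 0.246 0.961
  outer loop
   vertex 3.2 1.9 2.9
   vertex 0.1 3.4 2.1
   vertex 2.2 0.2 3.2
  endloop
 endfacet
 facet normal 0.821 -0.523 -0.227
  outer loop
   vertex 3.2 1.9 2.9
   vertex 2.2 0.2 3.2
   vertex 3.4 3.3 0.4
  endloop
 endfacet
 facet normal 0.239 0.793 0.561
  outer loop
   vertex 3.2 1.9 2.9
   vertex 2.9 3.9 0.2
   vertex 0.1 3.4 2.1
  endloop
 endfacet
 facet normal 0.624 0.660 0.419
  outer loop
   vertex 3.2 1.9 2.9
   vertex 3.4 3.3 0.4
   vertex 2.9 3.9 0.2
  endloop
 endfacet
 facet normal -0.394 0.057 0.917
  outer loop
   vertex 0.6 0.4 2.5
   vertex 2.2 0.2 3.2
   vertex 0.1 3.4 2.1
  endloop
 endfacet
 facet normal -0.111 -0.993 -0.030
  outer loop
   vertex 0.6 0.4 2.5
   vertex 1.0 0.4 1.0
   vertex 2.2 0.2 3.2
  endloop
 endfacet
 facet normal -0.067 0.985 0.160
  outer loop
   vertex 0.2 3.7 0.3
   vertex 0.1 3.4 2.1
   vertex 2.9 3.9 0.2
  endloop
 endfacet
 facet normal -0.020 -0.212 -0.977
  outer loop
   vertex 0.2 3.7 0.3
   vertex 2.9 3.9 0.2
   vertex 1.0 0.4 1.0
  endloop
 endfacet
 facet normal -0.981 -0.175 -0.084
  outer loop
   vertex 0.2 3.7 0.3
   vertex 0.6 0.4 2.5
   vertex 0.1 3.4 2.1
  endloop
 endfacet
 facet normal -0.928 -0.278 -0.248
  outer loop
   vertex 0.2 3.7 0.3
   vertex 1.0 0.4 1.0
   vertex 0.6 0.4 2.5
  endloop
 endfacet
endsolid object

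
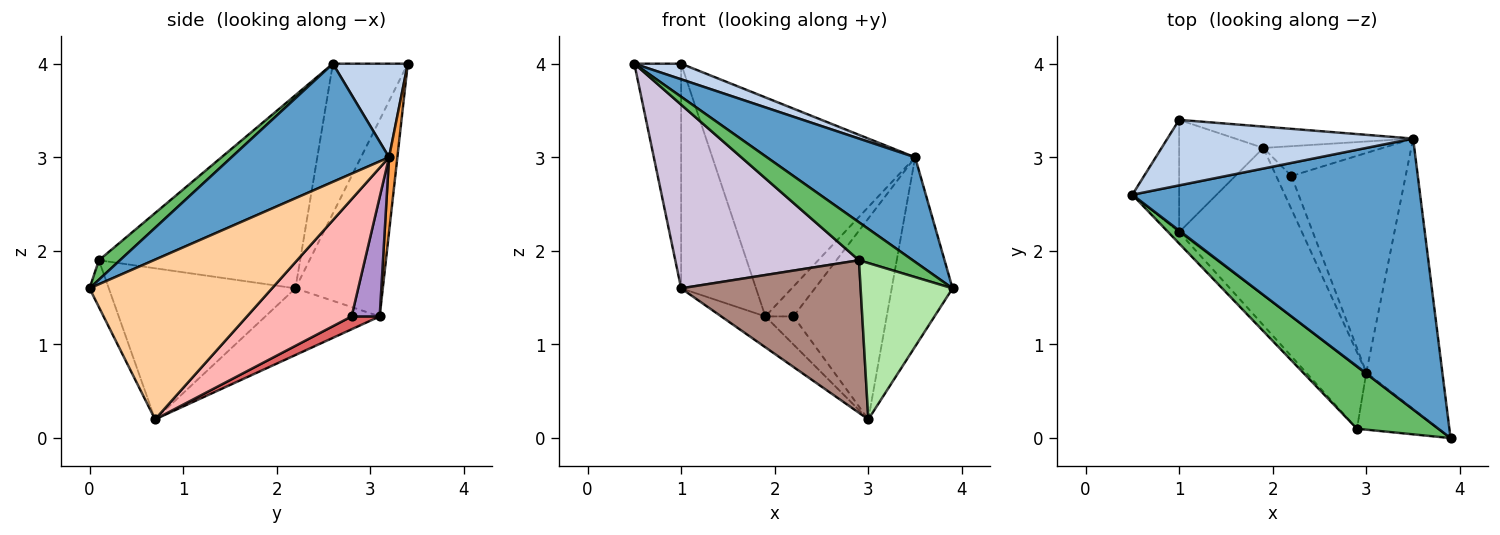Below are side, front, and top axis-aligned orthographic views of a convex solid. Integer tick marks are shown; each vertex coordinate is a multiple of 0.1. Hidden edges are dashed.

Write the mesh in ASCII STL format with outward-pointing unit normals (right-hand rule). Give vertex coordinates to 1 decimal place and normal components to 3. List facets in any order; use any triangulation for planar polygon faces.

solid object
 facet normal 0.358 -0.336 0.871
  outer loop
   vertex 3.5 3.2 3.0
   vertex 0.5 2.6 4.0
   vertex 3.9 0.0 1.6
  endloop
 endfacet
 facet normal 0.347 -0.217 0.912
  outer loop
   vertex 3.5 3.2 3.0
   vertex 1.0 3.4 4.0
   vertex 0.5 2.6 4.0
  endloop
 endfacet
 facet normal 0.041 0.994 -0.097
  outer loop
   vertex 3.5 3.2 3.0
   vertex 1.9 3.1 1.3
   vertex 1.0 3.4 4.0
  endloop
 endfacet
 facet normal 0.865 0.288 -0.412
  outer loop
   vertex 3.5 3.2 3.0
   vertex 3.9 0.0 1.6
   vertex 3.0 0.7 0.2
  endloop
 endfacet
 facet normal 0.200 -0.511 0.836
  outer loop
   vertex 2.9 0.1 1.9
   vertex 3.9 0.0 1.6
   vertex 0.5 2.6 4.0
  endloop
 endfacet
 facet normal -0.193 -0.922 -0.337
  outer loop
   vertex 2.9 0.1 1.9
   vertex 3.0 0.7 0.2
   vertex 3.9 0.0 1.6
  endloop
 endfacet
 facet normal 0.543 0.543 -0.641
  outer loop
   vertex 2.2 2.8 1.3
   vertex 3.0 0.7 0.2
   vertex 1.9 3.1 1.3
  endloop
 endfacet
 facet normal 0.604 0.538 -0.588
  outer loop
   vertex 2.2 2.8 1.3
   vertex 3.5 3.2 3.0
   vertex 3.0 0.7 0.2
  endloop
 endfacet
 facet normal 0.577 0.577 -0.577
  outer loop
   vertex 2.2 2.8 1.3
   vertex 1.9 3.1 1.3
   vertex 3.5 3.2 3.0
  endloop
 endfacet
 facet normal -0.738 -0.674 -0.041
  outer loop
   vertex 1.0 2.2 1.6
   vertex 2.9 0.1 1.9
   vertex 0.5 2.6 4.0
  endloop
 endfacet
 facet normal -0.693 -0.666 -0.276
  outer loop
   vertex 1.0 2.2 1.6
   vertex 3.0 0.7 0.2
   vertex 2.9 0.1 1.9
  endloop
 endfacet
 facet normal -0.469 0.181 -0.864
  outer loop
   vertex 1.0 2.2 1.6
   vertex 1.9 3.1 1.3
   vertex 3.0 0.7 0.2
  endloop
 endfacet
 facet normal -0.820 0.512 -0.256
  outer loop
   vertex 1.0 2.2 1.6
   vertex 0.5 2.6 4.0
   vertex 1.0 3.4 4.0
  endloop
 endfacet
 facet normal -0.722 0.619 -0.309
  outer loop
   vertex 1.0 2.2 1.6
   vertex 1.0 3.4 4.0
   vertex 1.9 3.1 1.3
  endloop
 endfacet
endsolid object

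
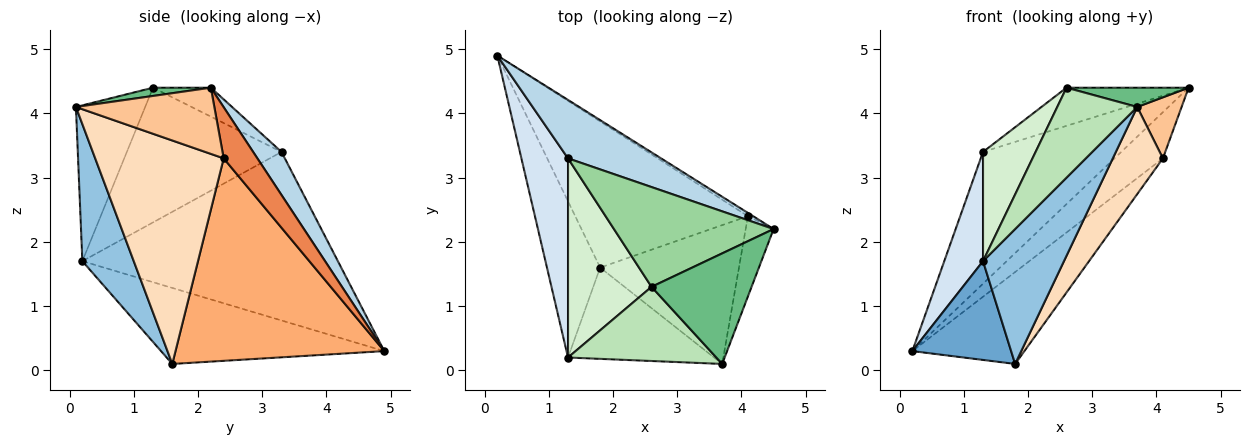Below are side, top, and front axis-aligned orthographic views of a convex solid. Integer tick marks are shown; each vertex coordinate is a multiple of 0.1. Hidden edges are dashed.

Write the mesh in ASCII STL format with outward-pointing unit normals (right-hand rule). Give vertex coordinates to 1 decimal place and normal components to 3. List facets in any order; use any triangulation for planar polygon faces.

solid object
 facet normal -0.770 -0.341 -0.539
  outer loop
   vertex 1.3 0.2 1.7
   vertex 0.2 4.9 0.3
   vertex 1.8 1.6 0.1
  endloop
 endfacet
 facet normal 0.465 -0.733 -0.496
  outer loop
   vertex 1.3 0.2 1.7
   vertex 1.8 1.6 0.1
   vertex 3.7 0.1 4.1
  endloop
 endfacet
 facet normal 0.184 0.899 0.398
  outer loop
   vertex 1.3 3.3 3.4
   vertex 4.5 2.2 4.4
   vertex 0.2 4.9 0.3
  endloop
 endfacet
 facet normal -0.954 -0.145 0.264
  outer loop
   vertex 1.3 3.3 3.4
   vertex 0.2 4.9 0.3
   vertex 1.3 0.2 1.7
  endloop
 endfacet
 facet normal 0.570 0.819 -0.058
  outer loop
   vertex 4.1 2.4 3.3
   vertex 0.2 4.9 0.3
   vertex 4.5 2.2 4.4
  endloop
 endfacet
 facet normal 0.704 0.378 -0.601
  outer loop
   vertex 4.1 2.4 3.3
   vertex 1.8 1.6 0.1
   vertex 0.2 4.9 0.3
  endloop
 endfacet
 facet normal 0.884 -0.283 -0.373
  outer loop
   vertex 4.1 2.4 3.3
   vertex 4.5 2.2 4.4
   vertex 3.7 0.1 4.1
  endloop
 endfacet
 facet normal 0.806 -0.314 -0.501
  outer loop
   vertex 4.1 2.4 3.3
   vertex 3.7 0.1 4.1
   vertex 1.8 1.6 0.1
  endloop
 endfacet
 facet normal 0.081 -0.171 0.982
  outer loop
   vertex 2.6 1.3 4.4
   vertex 3.7 0.1 4.1
   vertex 4.5 2.2 4.4
  endloop
 endfacet
 facet normal -0.167 0.352 0.921
  outer loop
   vertex 2.6 1.3 4.4
   vertex 4.5 2.2 4.4
   vertex 1.3 3.3 3.4
  endloop
 endfacet
 facet normal -0.556 -0.642 0.529
  outer loop
   vertex 2.6 1.3 4.4
   vertex 1.3 0.2 1.7
   vertex 3.7 0.1 4.1
  endloop
 endfacet
 facet normal -0.816 -0.278 0.506
  outer loop
   vertex 2.6 1.3 4.4
   vertex 1.3 3.3 3.4
   vertex 1.3 0.2 1.7
  endloop
 endfacet
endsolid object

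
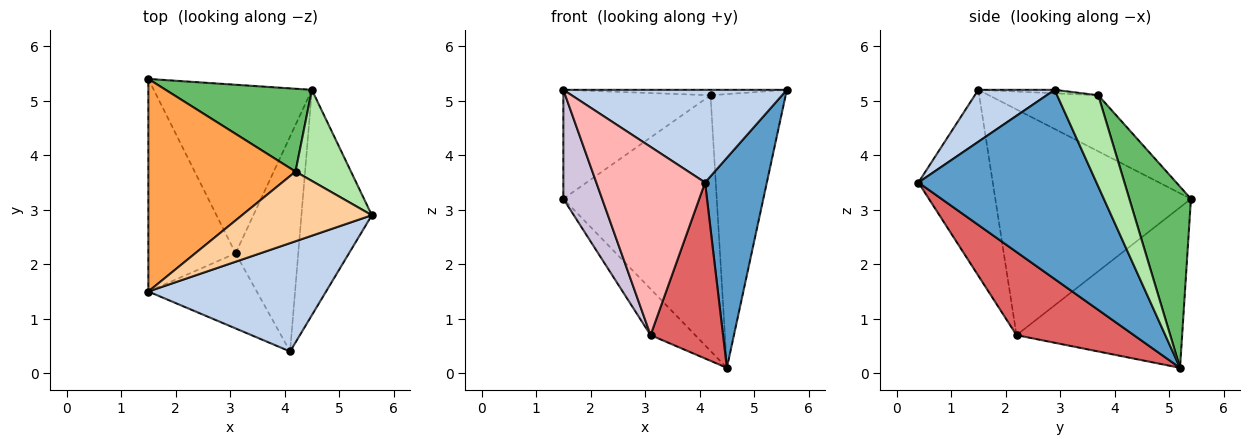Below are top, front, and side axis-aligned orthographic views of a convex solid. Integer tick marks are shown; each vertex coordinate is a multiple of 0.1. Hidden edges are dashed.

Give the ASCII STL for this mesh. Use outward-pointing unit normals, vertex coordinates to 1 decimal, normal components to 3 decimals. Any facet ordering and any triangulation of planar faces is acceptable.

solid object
 facet normal 0.891 -0.309 -0.332
  outer loop
   vertex 4.5 5.2 0.1
   vertex 5.6 2.9 5.2
   vertex 4.1 0.4 3.5
  endloop
 endfacet
 facet normal 0.217 -0.635 0.742
  outer loop
   vertex 1.5 1.5 5.2
   vertex 4.1 0.4 3.5
   vertex 5.6 2.9 5.2
  endloop
 endfacet
 facet normal -0.321 0.432 0.843
  outer loop
   vertex 4.2 3.7 5.1
   vertex 1.5 5.4 3.2
   vertex 1.5 1.5 5.2
  endloop
 endfacet
 facet normal -0.027 0.078 0.997
  outer loop
   vertex 4.2 3.7 5.1
   vertex 1.5 1.5 5.2
   vertex 5.6 2.9 5.2
  endloop
 endfacet
 facet normal 0.357 0.889 0.288
  outer loop
   vertex 4.2 3.7 5.1
   vertex 4.5 5.2 0.1
   vertex 1.5 5.4 3.2
  endloop
 endfacet
 facet normal 0.461 0.842 0.280
  outer loop
   vertex 4.2 3.7 5.1
   vertex 5.6 2.9 5.2
   vertex 4.5 5.2 0.1
  endloop
 endfacet
 facet normal 0.716 -0.442 -0.540
  outer loop
   vertex 3.1 2.2 0.7
   vertex 4.5 5.2 0.1
   vertex 4.1 0.4 3.5
  endloop
 endfacet
 facet normal -0.536 -0.784 -0.313
  outer loop
   vertex 3.1 2.2 0.7
   vertex 4.1 0.4 3.5
   vertex 1.5 1.5 5.2
  endloop
 endfacet
 facet normal -0.700 0.189 -0.689
  outer loop
   vertex 3.1 2.2 0.7
   vertex 1.5 5.4 3.2
   vertex 4.5 5.2 0.1
  endloop
 endfacet
 facet normal -0.917 -0.182 -0.354
  outer loop
   vertex 3.1 2.2 0.7
   vertex 1.5 1.5 5.2
   vertex 1.5 5.4 3.2
  endloop
 endfacet
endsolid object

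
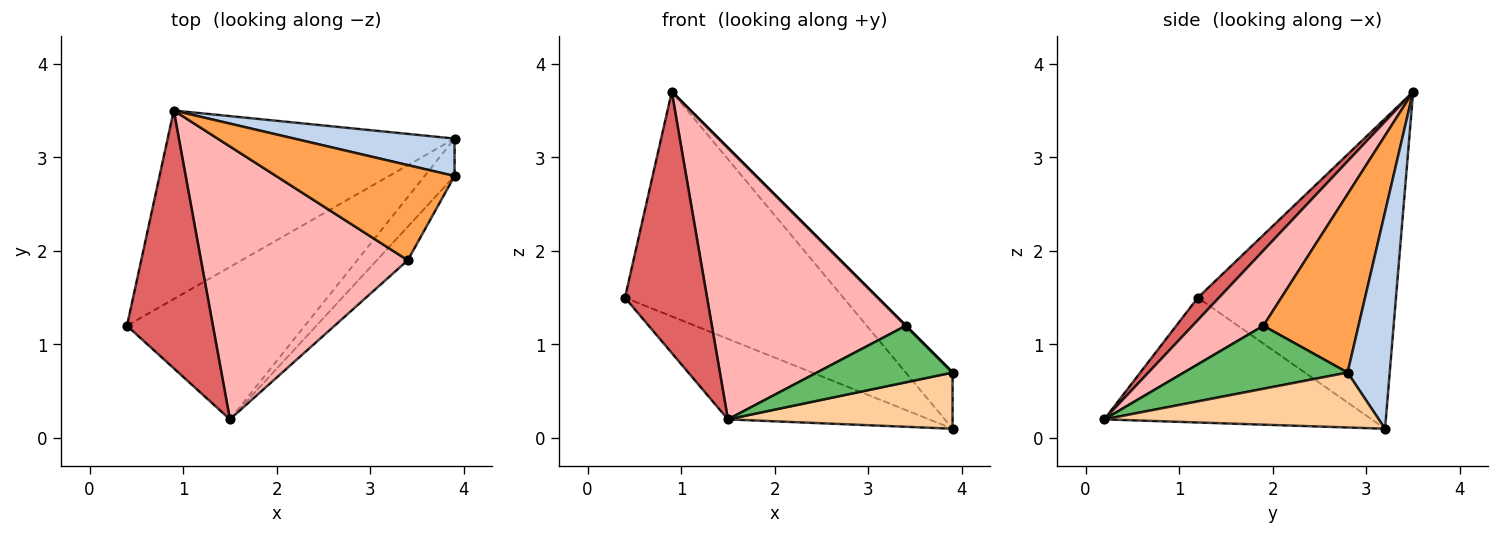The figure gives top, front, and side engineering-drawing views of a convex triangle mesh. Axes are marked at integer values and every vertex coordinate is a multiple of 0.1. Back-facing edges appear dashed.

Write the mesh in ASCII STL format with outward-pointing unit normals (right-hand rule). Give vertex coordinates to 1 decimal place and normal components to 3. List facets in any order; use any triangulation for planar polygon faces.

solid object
 facet normal -0.571 0.629 -0.528
  outer loop
   vertex 3.9 3.2 0.1
   vertex 0.4 1.2 1.5
   vertex 0.9 3.5 3.7
  endloop
 endfacet
 facet normal 0.599 0.666 0.444
  outer loop
   vertex 3.9 3.2 0.1
   vertex 0.9 3.5 3.7
   vertex 3.9 2.8 0.7
  endloop
 endfacet
 facet normal 0.707 0.000 0.707
  outer loop
   vertex 3.4 1.9 1.2
   vertex 3.9 2.8 0.7
   vertex 0.9 3.5 3.7
  endloop
 endfacet
 facet normal 0.713 -0.583 -0.389
  outer loop
   vertex 1.5 0.2 0.2
   vertex 3.9 3.2 0.1
   vertex 3.9 2.8 0.7
  endloop
 endfacet
 facet normal 0.720 -0.597 -0.354
  outer loop
   vertex 1.5 0.2 0.2
   vertex 3.9 2.8 0.7
   vertex 3.4 1.9 1.2
  endloop
 endfacet
 facet normal -0.527 0.397 -0.751
  outer loop
   vertex 1.5 0.2 0.2
   vertex 0.4 1.2 1.5
   vertex 3.9 3.2 0.1
  endloop
 endfacet
 facet normal 0.180 -0.700 0.691
  outer loop
   vertex 1.5 0.2 0.2
   vertex 0.9 3.5 3.7
   vertex 0.4 1.2 1.5
  endloop
 endfacet
 facet normal 0.250 -0.683 0.687
  outer loop
   vertex 1.5 0.2 0.2
   vertex 3.4 1.9 1.2
   vertex 0.9 3.5 3.7
  endloop
 endfacet
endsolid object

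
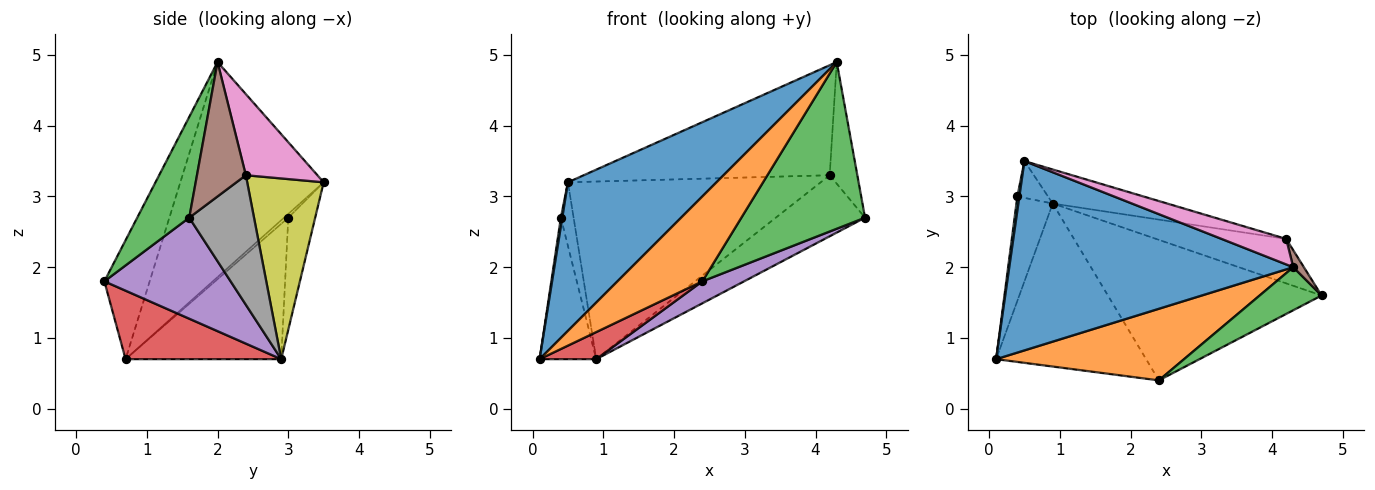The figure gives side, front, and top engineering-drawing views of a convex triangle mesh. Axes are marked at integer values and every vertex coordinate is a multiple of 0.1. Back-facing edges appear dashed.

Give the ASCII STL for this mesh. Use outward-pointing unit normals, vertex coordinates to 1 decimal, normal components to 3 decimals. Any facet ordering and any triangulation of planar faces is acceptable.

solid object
 facet normal -0.512 -0.530 0.676
  outer loop
   vertex 4.3 2.0 4.9
   vertex 0.5 3.5 3.2
   vertex 0.1 0.7 0.7
  endloop
 endfacet
 facet normal -0.378 -0.708 0.597
  outer loop
   vertex 2.4 0.4 1.8
   vertex 4.3 2.0 4.9
   vertex 0.1 0.7 0.7
  endloop
 endfacet
 facet normal 0.377 -0.897 0.232
  outer loop
   vertex 2.4 0.4 1.8
   vertex 4.7 1.6 2.7
   vertex 4.3 2.0 4.9
  endloop
 endfacet
 facet normal 0.411 -0.149 -0.899
  outer loop
   vertex 2.4 0.4 1.8
   vertex 0.1 0.7 0.7
   vertex 0.9 2.9 0.7
  endloop
 endfacet
 facet normal 0.423 -0.140 -0.895
  outer loop
   vertex 2.4 0.4 1.8
   vertex 0.9 2.9 0.7
   vertex 4.7 1.6 2.7
  endloop
 endfacet
 facet normal 0.868 0.491 0.069
  outer loop
   vertex 4.2 2.4 3.3
   vertex 4.3 2.0 4.9
   vertex 4.7 1.6 2.7
  endloop
 endfacet
 facet normal 0.273 0.937 0.217
  outer loop
   vertex 4.2 2.4 3.3
   vertex 0.5 3.5 3.2
   vertex 4.3 2.0 4.9
  endloop
 endfacet
 facet normal 0.506 0.697 -0.508
  outer loop
   vertex 4.2 2.4 3.3
   vertex 4.7 1.6 2.7
   vertex 0.9 2.9 0.7
  endloop
 endfacet
 facet normal 0.285 0.941 -0.180
  outer loop
   vertex 4.2 2.4 3.3
   vertex 0.9 2.9 0.7
   vertex 0.5 3.5 3.2
  endloop
 endfacet
 facet normal -0.846 -0.282 0.451
  outer loop
   vertex 0.4 3.0 2.7
   vertex 0.1 0.7 0.7
   vertex 0.5 3.5 3.2
  endloop
 endfacet
 facet normal -0.911 0.331 -0.244
  outer loop
   vertex 0.4 3.0 2.7
   vertex 0.9 2.9 0.7
   vertex 0.1 0.7 0.7
  endloop
 endfacet
 facet normal -0.877 0.416 -0.240
  outer loop
   vertex 0.4 3.0 2.7
   vertex 0.5 3.5 3.2
   vertex 0.9 2.9 0.7
  endloop
 endfacet
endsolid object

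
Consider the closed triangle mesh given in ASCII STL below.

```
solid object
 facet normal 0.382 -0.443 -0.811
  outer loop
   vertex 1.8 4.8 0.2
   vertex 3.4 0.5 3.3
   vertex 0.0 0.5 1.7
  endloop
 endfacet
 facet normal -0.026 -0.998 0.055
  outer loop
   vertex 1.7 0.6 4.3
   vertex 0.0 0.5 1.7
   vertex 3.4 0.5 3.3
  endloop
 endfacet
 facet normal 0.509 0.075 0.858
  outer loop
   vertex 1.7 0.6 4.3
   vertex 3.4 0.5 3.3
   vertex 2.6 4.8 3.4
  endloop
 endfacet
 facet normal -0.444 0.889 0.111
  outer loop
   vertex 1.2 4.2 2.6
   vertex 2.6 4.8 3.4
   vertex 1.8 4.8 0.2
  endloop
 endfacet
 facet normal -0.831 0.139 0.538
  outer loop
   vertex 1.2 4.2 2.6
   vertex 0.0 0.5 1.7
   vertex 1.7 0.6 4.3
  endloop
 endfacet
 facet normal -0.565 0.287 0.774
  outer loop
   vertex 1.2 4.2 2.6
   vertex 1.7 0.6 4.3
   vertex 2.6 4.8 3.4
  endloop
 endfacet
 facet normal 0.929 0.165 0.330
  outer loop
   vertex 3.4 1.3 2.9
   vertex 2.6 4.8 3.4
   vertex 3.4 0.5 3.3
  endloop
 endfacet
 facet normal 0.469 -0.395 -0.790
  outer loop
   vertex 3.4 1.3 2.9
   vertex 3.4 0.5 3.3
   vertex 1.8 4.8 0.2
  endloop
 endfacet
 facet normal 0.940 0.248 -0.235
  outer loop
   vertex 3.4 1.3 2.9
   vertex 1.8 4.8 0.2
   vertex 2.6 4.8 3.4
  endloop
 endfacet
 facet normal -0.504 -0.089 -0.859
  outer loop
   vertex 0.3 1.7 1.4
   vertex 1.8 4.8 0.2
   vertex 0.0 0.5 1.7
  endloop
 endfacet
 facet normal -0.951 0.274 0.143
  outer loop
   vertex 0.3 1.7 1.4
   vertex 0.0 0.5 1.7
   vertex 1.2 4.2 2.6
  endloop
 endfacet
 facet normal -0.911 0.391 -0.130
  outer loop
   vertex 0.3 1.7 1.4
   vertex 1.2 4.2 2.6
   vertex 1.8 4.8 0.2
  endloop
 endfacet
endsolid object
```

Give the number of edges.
18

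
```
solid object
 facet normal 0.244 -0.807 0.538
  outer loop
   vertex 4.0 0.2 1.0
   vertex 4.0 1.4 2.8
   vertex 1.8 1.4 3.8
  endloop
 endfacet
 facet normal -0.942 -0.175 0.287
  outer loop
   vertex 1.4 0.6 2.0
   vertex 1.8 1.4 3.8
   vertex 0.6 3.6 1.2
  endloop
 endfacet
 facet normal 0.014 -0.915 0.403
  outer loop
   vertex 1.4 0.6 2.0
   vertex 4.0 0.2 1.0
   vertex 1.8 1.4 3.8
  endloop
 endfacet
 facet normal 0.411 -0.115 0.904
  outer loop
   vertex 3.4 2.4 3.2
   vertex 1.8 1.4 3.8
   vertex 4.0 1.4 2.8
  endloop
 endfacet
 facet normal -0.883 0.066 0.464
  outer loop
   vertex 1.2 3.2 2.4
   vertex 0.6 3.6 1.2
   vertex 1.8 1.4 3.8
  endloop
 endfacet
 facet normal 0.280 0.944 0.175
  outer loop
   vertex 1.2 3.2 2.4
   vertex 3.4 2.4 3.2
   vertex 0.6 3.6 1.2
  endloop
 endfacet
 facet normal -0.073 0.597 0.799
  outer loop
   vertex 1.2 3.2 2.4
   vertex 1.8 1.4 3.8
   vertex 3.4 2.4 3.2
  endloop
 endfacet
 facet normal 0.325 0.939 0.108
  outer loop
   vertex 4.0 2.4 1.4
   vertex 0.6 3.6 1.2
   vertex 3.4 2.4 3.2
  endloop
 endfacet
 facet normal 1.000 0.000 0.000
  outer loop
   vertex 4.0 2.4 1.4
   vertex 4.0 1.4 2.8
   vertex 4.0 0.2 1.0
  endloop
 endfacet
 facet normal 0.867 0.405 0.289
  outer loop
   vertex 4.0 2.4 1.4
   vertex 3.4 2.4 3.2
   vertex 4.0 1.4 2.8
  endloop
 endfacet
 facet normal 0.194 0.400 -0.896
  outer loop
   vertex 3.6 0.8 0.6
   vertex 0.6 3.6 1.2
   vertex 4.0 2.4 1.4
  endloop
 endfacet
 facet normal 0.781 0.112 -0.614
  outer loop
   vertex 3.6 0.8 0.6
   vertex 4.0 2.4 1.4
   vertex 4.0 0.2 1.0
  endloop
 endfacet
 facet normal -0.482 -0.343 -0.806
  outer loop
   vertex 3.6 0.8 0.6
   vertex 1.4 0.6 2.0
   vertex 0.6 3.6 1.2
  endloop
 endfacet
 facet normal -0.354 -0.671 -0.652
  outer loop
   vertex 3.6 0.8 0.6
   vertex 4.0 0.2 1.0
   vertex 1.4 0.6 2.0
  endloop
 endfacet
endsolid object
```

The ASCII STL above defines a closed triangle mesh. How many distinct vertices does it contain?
9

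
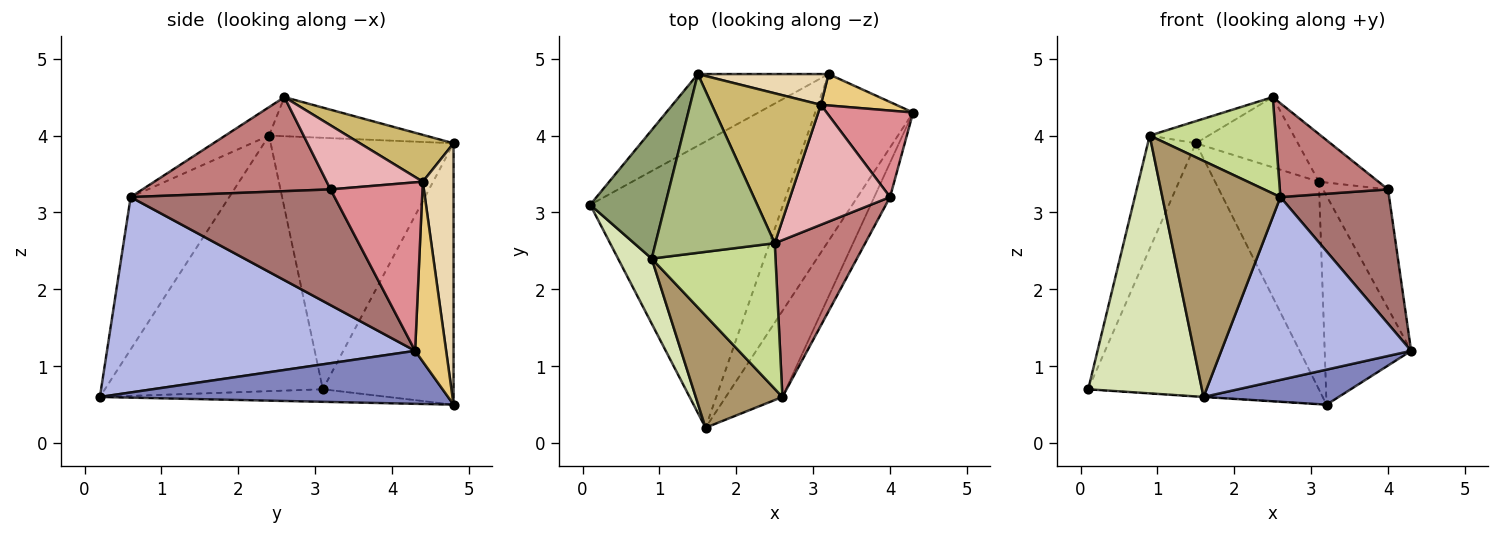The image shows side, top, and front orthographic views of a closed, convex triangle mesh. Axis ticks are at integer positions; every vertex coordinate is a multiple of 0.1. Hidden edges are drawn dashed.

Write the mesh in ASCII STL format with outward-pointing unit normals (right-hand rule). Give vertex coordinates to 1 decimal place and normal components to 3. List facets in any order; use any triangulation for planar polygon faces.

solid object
 facet normal -0.065 0.001 -0.998
  outer loop
   vertex 3.2 4.8 0.5
   vertex 1.6 0.2 0.6
   vertex 0.1 3.1 0.7
  endloop
 endfacet
 facet normal 0.468 -0.182 -0.865
  outer loop
   vertex 3.2 4.8 0.5
   vertex 4.3 4.3 1.2
   vertex 1.6 0.2 0.6
  endloop
 endfacet
 facet normal -0.479 0.845 -0.239
  outer loop
   vertex 3.2 4.8 0.5
   vertex 0.1 3.1 0.7
   vertex 1.5 4.8 3.9
  endloop
 endfacet
 facet normal 0.827 -0.509 -0.240
  outer loop
   vertex 2.6 0.6 3.2
   vertex 1.6 0.2 0.6
   vertex 4.3 4.3 1.2
  endloop
 endfacet
 facet normal -0.929 0.244 0.277
  outer loop
   vertex 0.9 2.4 4.0
   vertex 1.5 4.8 3.9
   vertex 0.1 3.1 0.7
  endloop
 endfacet
 facet normal -0.309 0.117 0.944
  outer loop
   vertex 0.9 2.4 4.0
   vertex 2.5 2.6 4.5
   vertex 1.5 4.8 3.9
  endloop
 endfacet
 facet normal -0.188 -0.542 0.819
  outer loop
   vertex 0.9 2.4 4.0
   vertex 2.6 0.6 3.2
   vertex 2.5 2.6 4.5
  endloop
 endfacet
 facet normal -0.881 -0.459 0.116
  outer loop
   vertex 0.9 2.4 4.0
   vertex 0.1 3.1 0.7
   vertex 1.6 0.2 0.6
  endloop
 endfacet
 facet normal -0.602 -0.721 0.343
  outer loop
   vertex 0.9 2.4 4.0
   vertex 1.6 0.2 0.6
   vertex 2.6 0.6 3.2
  endloop
 endfacet
 facet normal 0.363 0.395 0.844
  outer loop
   vertex 3.1 4.4 3.4
   vertex 1.5 4.8 3.9
   vertex 2.5 2.6 4.5
  endloop
 endfacet
 facet normal 0.334 0.932 0.140
  outer loop
   vertex 3.1 4.4 3.4
   vertex 4.3 4.3 1.2
   vertex 3.2 4.8 0.5
  endloop
 endfacet
 facet normal 0.281 0.949 0.141
  outer loop
   vertex 3.1 4.4 3.4
   vertex 3.2 4.8 0.5
   vertex 1.5 4.8 3.9
  endloop
 endfacet
 facet normal 0.876 -0.467 -0.120
  outer loop
   vertex 4.0 3.2 3.3
   vertex 2.6 0.6 3.2
   vertex 4.3 4.3 1.2
  endloop
 endfacet
 facet normal 0.666 -0.383 0.640
  outer loop
   vertex 4.0 3.2 3.3
   vertex 2.5 2.6 4.5
   vertex 2.6 0.6 3.2
  endloop
 endfacet
 facet normal 0.753 0.533 0.387
  outer loop
   vertex 4.0 3.2 3.3
   vertex 4.3 4.3 1.2
   vertex 3.1 4.4 3.4
  endloop
 endfacet
 facet normal 0.512 0.317 0.798
  outer loop
   vertex 4.0 3.2 3.3
   vertex 3.1 4.4 3.4
   vertex 2.5 2.6 4.5
  endloop
 endfacet
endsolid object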